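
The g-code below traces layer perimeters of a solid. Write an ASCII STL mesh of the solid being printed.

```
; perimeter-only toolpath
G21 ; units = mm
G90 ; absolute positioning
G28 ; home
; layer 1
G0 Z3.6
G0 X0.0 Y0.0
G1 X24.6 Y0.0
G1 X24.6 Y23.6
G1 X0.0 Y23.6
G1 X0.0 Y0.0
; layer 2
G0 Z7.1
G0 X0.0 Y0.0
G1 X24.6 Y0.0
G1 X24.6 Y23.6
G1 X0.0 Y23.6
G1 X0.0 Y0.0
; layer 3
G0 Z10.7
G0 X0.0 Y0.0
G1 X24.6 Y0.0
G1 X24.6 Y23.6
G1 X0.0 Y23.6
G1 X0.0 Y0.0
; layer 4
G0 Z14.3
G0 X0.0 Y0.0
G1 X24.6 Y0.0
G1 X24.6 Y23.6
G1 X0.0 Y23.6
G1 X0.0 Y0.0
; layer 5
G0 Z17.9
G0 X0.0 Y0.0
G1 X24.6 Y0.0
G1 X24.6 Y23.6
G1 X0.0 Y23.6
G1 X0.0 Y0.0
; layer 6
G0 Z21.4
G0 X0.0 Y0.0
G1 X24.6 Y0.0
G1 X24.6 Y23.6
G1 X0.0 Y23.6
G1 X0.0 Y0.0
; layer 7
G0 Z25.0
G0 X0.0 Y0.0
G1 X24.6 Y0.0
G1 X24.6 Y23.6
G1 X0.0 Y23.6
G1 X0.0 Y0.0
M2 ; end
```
solid part
  facet normal 0.0000 0.0000 -1.0000
    outer loop
      vertex 24.6 23.6 0.0
      vertex 24.6 0.0 0.0
      vertex 0.0 0.0 0.0
    endloop
  endfacet
  facet normal 0.0000 0.0000 -1.0000
    outer loop
      vertex 0.0 23.6 0.0
      vertex 24.6 23.6 0.0
      vertex 0.0 0.0 0.0
    endloop
  endfacet
  facet normal 0.0000 0.0000 1.0000
    outer loop
      vertex 0.0 0.0 25.0
      vertex 24.6 0.0 25.0
      vertex 24.6 23.6 25.0
    endloop
  endfacet
  facet normal 0.0000 0.0000 1.0000
    outer loop
      vertex 0.0 0.0 25.0
      vertex 24.6 23.6 25.0
      vertex 0.0 23.6 25.0
    endloop
  endfacet
  facet normal 0.0000 -1.0000 0.0000
    outer loop
      vertex 0.0 0.0 0.0
      vertex 24.6 0.0 0.0
      vertex 24.6 0.0 25.0
    endloop
  endfacet
  facet normal 0.0000 -1.0000 0.0000
    outer loop
      vertex 0.0 0.0 0.0
      vertex 24.6 0.0 25.0
      vertex 0.0 0.0 25.0
    endloop
  endfacet
  facet normal 0.0000 1.0000 0.0000
    outer loop
      vertex 24.6 23.6 25.0
      vertex 24.6 23.6 0.0
      vertex 0.0 23.6 0.0
    endloop
  endfacet
  facet normal 0.0000 1.0000 0.0000
    outer loop
      vertex 0.0 23.6 25.0
      vertex 24.6 23.6 25.0
      vertex 0.0 23.6 0.0
    endloop
  endfacet
  facet normal -1.0000 0.0000 0.0000
    outer loop
      vertex 0.0 23.6 25.0
      vertex 0.0 23.6 0.0
      vertex 0.0 0.0 0.0
    endloop
  endfacet
  facet normal -1.0000 0.0000 0.0000
    outer loop
      vertex 0.0 0.0 25.0
      vertex 0.0 23.6 25.0
      vertex 0.0 0.0 0.0
    endloop
  endfacet
  facet normal 1.0000 0.0000 0.0000
    outer loop
      vertex 24.6 0.0 0.0
      vertex 24.6 23.6 0.0
      vertex 24.6 23.6 25.0
    endloop
  endfacet
  facet normal 1.0000 0.0000 0.0000
    outer loop
      vertex 24.6 0.0 0.0
      vertex 24.6 23.6 25.0
      vertex 24.6 0.0 25.0
    endloop
  endfacet
endsolid part

The G0 Z moves step by Δz≈3.6 mm. Every layer's G1 loop is the same polygon, so the solid is a straight extrusion of it from z=0 to z≈25. Closing with flat bottom and top caps and triangulating gives 12 facets — a rectangular box, roughly 24.6 × 23.6 mm footprint and 25 mm tall.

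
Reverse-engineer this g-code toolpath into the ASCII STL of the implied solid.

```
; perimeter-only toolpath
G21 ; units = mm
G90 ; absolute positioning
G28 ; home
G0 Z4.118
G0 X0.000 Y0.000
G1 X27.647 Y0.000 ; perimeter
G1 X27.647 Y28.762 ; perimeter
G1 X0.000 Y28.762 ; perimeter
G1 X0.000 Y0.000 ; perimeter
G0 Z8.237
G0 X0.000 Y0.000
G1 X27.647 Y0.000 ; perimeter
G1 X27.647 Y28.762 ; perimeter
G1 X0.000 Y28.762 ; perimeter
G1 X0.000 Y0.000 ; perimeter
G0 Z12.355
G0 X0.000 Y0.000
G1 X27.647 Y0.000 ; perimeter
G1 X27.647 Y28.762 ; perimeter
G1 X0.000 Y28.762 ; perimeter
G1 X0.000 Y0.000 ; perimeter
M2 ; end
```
solid part
  facet normal 0.0000 0.0000 -1.0000
    outer loop
      vertex 27.647 28.762 0.000
      vertex 27.647 0.000 0.000
      vertex 0.000 0.000 0.000
    endloop
  endfacet
  facet normal 0.0000 0.0000 -1.0000
    outer loop
      vertex 0.000 28.762 0.000
      vertex 27.647 28.762 0.000
      vertex 0.000 0.000 0.000
    endloop
  endfacet
  facet normal 0.0000 0.0000 1.0000
    outer loop
      vertex 0.000 0.000 12.355
      vertex 27.647 0.000 12.355
      vertex 27.647 28.762 12.355
    endloop
  endfacet
  facet normal 0.0000 0.0000 1.0000
    outer loop
      vertex 0.000 0.000 12.355
      vertex 27.647 28.762 12.355
      vertex 0.000 28.762 12.355
    endloop
  endfacet
  facet normal 0.0000 -1.0000 0.0000
    outer loop
      vertex 0.000 0.000 0.000
      vertex 27.647 0.000 0.000
      vertex 27.647 0.000 12.355
    endloop
  endfacet
  facet normal 0.0000 -1.0000 0.0000
    outer loop
      vertex 0.000 0.000 0.000
      vertex 27.647 0.000 12.355
      vertex 0.000 0.000 12.355
    endloop
  endfacet
  facet normal 0.0000 1.0000 0.0000
    outer loop
      vertex 27.647 28.762 12.355
      vertex 27.647 28.762 0.000
      vertex 0.000 28.762 0.000
    endloop
  endfacet
  facet normal 0.0000 1.0000 0.0000
    outer loop
      vertex 0.000 28.762 12.355
      vertex 27.647 28.762 12.355
      vertex 0.000 28.762 0.000
    endloop
  endfacet
  facet normal -1.0000 0.0000 0.0000
    outer loop
      vertex 0.000 28.762 12.355
      vertex 0.000 28.762 0.000
      vertex 0.000 0.000 0.000
    endloop
  endfacet
  facet normal -1.0000 0.0000 0.0000
    outer loop
      vertex 0.000 0.000 12.355
      vertex 0.000 28.762 12.355
      vertex 0.000 0.000 0.000
    endloop
  endfacet
  facet normal 1.0000 0.0000 0.0000
    outer loop
      vertex 27.647 0.000 0.000
      vertex 27.647 28.762 0.000
      vertex 27.647 28.762 12.355
    endloop
  endfacet
  facet normal 1.0000 0.0000 0.0000
    outer loop
      vertex 27.647 0.000 0.000
      vertex 27.647 28.762 12.355
      vertex 27.647 0.000 12.355
    endloop
  endfacet
endsolid part

The G0 Z moves step by Δz≈4.118 mm. Every layer's G1 loop is the same polygon, so the solid is a straight extrusion of it from z=0 to z≈12.4. Closing with flat bottom and top caps and triangulating gives 12 facets — a rectangular box, roughly 27.6 × 28.8 mm footprint and 12.4 mm tall.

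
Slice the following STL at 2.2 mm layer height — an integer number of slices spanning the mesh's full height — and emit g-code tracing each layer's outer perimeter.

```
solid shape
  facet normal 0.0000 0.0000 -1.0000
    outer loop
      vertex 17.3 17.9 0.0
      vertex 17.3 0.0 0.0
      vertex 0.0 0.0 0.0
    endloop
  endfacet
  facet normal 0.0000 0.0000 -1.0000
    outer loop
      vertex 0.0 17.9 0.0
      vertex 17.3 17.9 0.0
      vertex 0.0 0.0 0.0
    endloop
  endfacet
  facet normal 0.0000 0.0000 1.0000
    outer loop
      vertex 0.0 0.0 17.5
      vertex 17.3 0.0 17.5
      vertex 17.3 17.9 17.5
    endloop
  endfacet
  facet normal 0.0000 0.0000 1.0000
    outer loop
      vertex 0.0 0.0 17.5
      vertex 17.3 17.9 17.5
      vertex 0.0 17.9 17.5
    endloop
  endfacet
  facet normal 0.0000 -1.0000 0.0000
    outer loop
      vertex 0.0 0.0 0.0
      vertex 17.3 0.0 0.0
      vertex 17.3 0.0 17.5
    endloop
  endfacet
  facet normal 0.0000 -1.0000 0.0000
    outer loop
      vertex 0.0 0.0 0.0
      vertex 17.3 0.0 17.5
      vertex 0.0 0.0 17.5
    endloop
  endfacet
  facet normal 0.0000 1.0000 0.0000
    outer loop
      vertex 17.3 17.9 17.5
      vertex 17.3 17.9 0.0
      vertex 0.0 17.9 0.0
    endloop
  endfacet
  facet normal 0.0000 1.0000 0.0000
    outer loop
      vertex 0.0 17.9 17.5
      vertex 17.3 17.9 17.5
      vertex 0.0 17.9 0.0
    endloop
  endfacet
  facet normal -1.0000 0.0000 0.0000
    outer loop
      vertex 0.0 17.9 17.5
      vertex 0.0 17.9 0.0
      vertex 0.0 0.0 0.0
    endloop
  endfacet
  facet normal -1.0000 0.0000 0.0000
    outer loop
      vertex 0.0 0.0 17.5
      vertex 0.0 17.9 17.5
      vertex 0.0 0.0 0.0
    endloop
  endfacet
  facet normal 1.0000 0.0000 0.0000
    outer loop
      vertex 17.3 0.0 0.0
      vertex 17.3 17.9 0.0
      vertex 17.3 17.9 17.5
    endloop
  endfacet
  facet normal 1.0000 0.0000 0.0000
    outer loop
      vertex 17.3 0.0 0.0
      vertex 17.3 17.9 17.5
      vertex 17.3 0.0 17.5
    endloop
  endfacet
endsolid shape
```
; perimeter-only toolpath
G21 ; units = mm
G90 ; absolute positioning
G28 ; home
; layer 1
G0 Z2.2
G0 X0.0 Y0.0
G1 X17.3 Y0.0
G1 X17.3 Y17.9
G1 X0.0 Y17.9
G1 X0.0 Y0.0
; layer 2
G0 Z4.4
G0 X0.0 Y0.0
G1 X17.3 Y0.0
G1 X17.3 Y17.9
G1 X0.0 Y17.9
G1 X0.0 Y0.0
; layer 3
G0 Z6.6
G0 X0.0 Y0.0
G1 X17.3 Y0.0
G1 X17.3 Y17.9
G1 X0.0 Y17.9
G1 X0.0 Y0.0
; layer 4
G0 Z8.8
G0 X0.0 Y0.0
G1 X17.3 Y0.0
G1 X17.3 Y17.9
G1 X0.0 Y17.9
G1 X0.0 Y0.0
; layer 5
G0 Z10.9
G0 X0.0 Y0.0
G1 X17.3 Y0.0
G1 X17.3 Y17.9
G1 X0.0 Y17.9
G1 X0.0 Y0.0
; layer 6
G0 Z13.1
G0 X0.0 Y0.0
G1 X17.3 Y0.0
G1 X17.3 Y17.9
G1 X0.0 Y17.9
G1 X0.0 Y0.0
; layer 7
G0 Z15.3
G0 X0.0 Y0.0
G1 X17.3 Y0.0
G1 X17.3 Y17.9
G1 X0.0 Y17.9
G1 X0.0 Y0.0
; layer 8
G0 Z17.5
G0 X0.0 Y0.0
G1 X17.3 Y0.0
G1 X17.3 Y17.9
G1 X0.0 Y17.9
G1 X0.0 Y0.0
M2 ; end

The solid is a rectangular box, roughly 17.3 × 17.9 mm footprint and 17.5 mm tall. Slicing at Δz = 2.2 mm — 8 equal slices spanning the solid's height, so layer i sits at z = i·h/8 — gives 8 non-empty perimeters. Each is a 4-segment closed polygon; G0 lifts to the layer z and rapids to the start vertex, then G1 traces the edges.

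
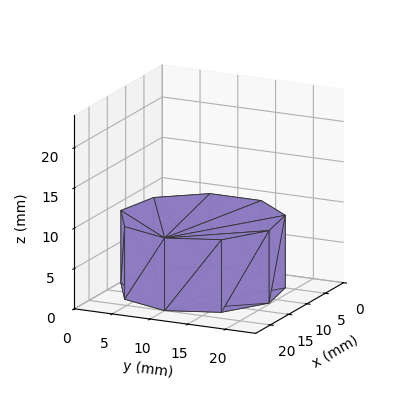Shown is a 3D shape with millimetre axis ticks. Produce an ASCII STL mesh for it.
Reading the render: the shape is a regular 9-sided prism (a cylinder approximated with 9 flat sides), circumscribed radius ≈ 10 mm, height ≈ 9 mm (dimensions read to the nearest mm from the axis ticks). For the STL, each face is triangulated and given an outward normal.

solid part
  facet normal 0.0000 0.0000 -1.0000
    outer loop
      vertex 11.7 19.8 0.0
      vertex 17.7 16.4 0.0
      vertex 20.0 10.0 0.0
    endloop
  endfacet
  facet normal 0.0000 0.0000 -1.0000
    outer loop
      vertex 5.0 18.7 0.0
      vertex 11.7 19.8 0.0
      vertex 20.0 10.0 0.0
    endloop
  endfacet
  facet normal 0.0000 0.0000 -1.0000
    outer loop
      vertex 0.6 13.4 0.0
      vertex 5.0 18.7 0.0
      vertex 20.0 10.0 0.0
    endloop
  endfacet
  facet normal 0.0000 0.0000 -1.0000
    outer loop
      vertex 0.6 6.6 0.0
      vertex 0.6 13.4 0.0
      vertex 20.0 10.0 0.0
    endloop
  endfacet
  facet normal 0.0000 0.0000 -1.0000
    outer loop
      vertex 5.0 1.3 0.0
      vertex 0.6 6.6 0.0
      vertex 20.0 10.0 0.0
    endloop
  endfacet
  facet normal 0.0000 0.0000 -1.0000
    outer loop
      vertex 11.7 0.2 0.0
      vertex 5.0 1.3 0.0
      vertex 20.0 10.0 0.0
    endloop
  endfacet
  facet normal 0.0000 0.0000 -1.0000
    outer loop
      vertex 17.7 3.6 0.0
      vertex 11.7 0.2 0.0
      vertex 20.0 10.0 0.0
    endloop
  endfacet
  facet normal 0.0000 0.0000 1.0000
    outer loop
      vertex 20.0 10.0 9.0
      vertex 17.7 16.4 9.0
      vertex 11.7 19.8 9.0
    endloop
  endfacet
  facet normal 0.0000 0.0000 1.0000
    outer loop
      vertex 20.0 10.0 9.0
      vertex 11.7 19.8 9.0
      vertex 5.0 18.7 9.0
    endloop
  endfacet
  facet normal 0.0000 0.0000 1.0000
    outer loop
      vertex 20.0 10.0 9.0
      vertex 5.0 18.7 9.0
      vertex 0.6 13.4 9.0
    endloop
  endfacet
  facet normal 0.0000 0.0000 1.0000
    outer loop
      vertex 20.0 10.0 9.0
      vertex 0.6 13.4 9.0
      vertex 0.6 6.6 9.0
    endloop
  endfacet
  facet normal 0.0000 0.0000 1.0000
    outer loop
      vertex 20.0 10.0 9.0
      vertex 0.6 6.6 9.0
      vertex 5.0 1.3 9.0
    endloop
  endfacet
  facet normal 0.0000 0.0000 1.0000
    outer loop
      vertex 20.0 10.0 9.0
      vertex 5.0 1.3 9.0
      vertex 11.7 0.2 9.0
    endloop
  endfacet
  facet normal 0.0000 0.0000 1.0000
    outer loop
      vertex 20.0 10.0 9.0
      vertex 11.7 0.2 9.0
      vertex 17.7 3.6 9.0
    endloop
  endfacet
  facet normal 0.9411 0.3382 0.0000
    outer loop
      vertex 20.0 10.0 0.0
      vertex 17.7 16.4 0.0
      vertex 17.7 16.4 9.0
    endloop
  endfacet
  facet normal 0.9411 0.3382 0.0000
    outer loop
      vertex 20.0 10.0 0.0
      vertex 17.7 16.4 9.0
      vertex 20.0 10.0 9.0
    endloop
  endfacet
  facet normal 0.4930 0.8700 0.0000
    outer loop
      vertex 17.7 16.4 0.0
      vertex 11.7 19.8 0.0
      vertex 11.7 19.8 9.0
    endloop
  endfacet
  facet normal 0.4930 0.8700 0.0000
    outer loop
      vertex 17.7 16.4 0.0
      vertex 11.7 19.8 9.0
      vertex 17.7 16.4 9.0
    endloop
  endfacet
  facet normal -0.1620 0.9868 0.0000
    outer loop
      vertex 11.7 19.8 0.0
      vertex 5.0 18.7 0.0
      vertex 5.0 18.7 9.0
    endloop
  endfacet
  facet normal -0.1620 0.9868 0.0000
    outer loop
      vertex 11.7 19.8 0.0
      vertex 5.0 18.7 9.0
      vertex 11.7 19.8 9.0
    endloop
  endfacet
  facet normal -0.7694 0.6388 0.0000
    outer loop
      vertex 5.0 18.7 0.0
      vertex 0.6 13.4 0.0
      vertex 0.6 13.4 9.0
    endloop
  endfacet
  facet normal -0.7694 0.6388 0.0000
    outer loop
      vertex 5.0 18.7 0.0
      vertex 0.6 13.4 9.0
      vertex 5.0 18.7 9.0
    endloop
  endfacet
  facet normal -1.0000 0.0000 0.0000
    outer loop
      vertex 0.6 13.4 0.0
      vertex 0.6 6.6 0.0
      vertex 0.6 6.6 9.0
    endloop
  endfacet
  facet normal -1.0000 0.0000 0.0000
    outer loop
      vertex 0.6 13.4 0.0
      vertex 0.6 6.6 9.0
      vertex 0.6 13.4 9.0
    endloop
  endfacet
  facet normal -0.7694 -0.6388 0.0000
    outer loop
      vertex 0.6 6.6 0.0
      vertex 5.0 1.3 0.0
      vertex 5.0 1.3 9.0
    endloop
  endfacet
  facet normal -0.7694 -0.6388 0.0000
    outer loop
      vertex 0.6 6.6 0.0
      vertex 5.0 1.3 9.0
      vertex 0.6 6.6 9.0
    endloop
  endfacet
  facet normal -0.1620 -0.9868 0.0000
    outer loop
      vertex 5.0 1.3 0.0
      vertex 11.7 0.2 0.0
      vertex 11.7 0.2 9.0
    endloop
  endfacet
  facet normal -0.1620 -0.9868 0.0000
    outer loop
      vertex 5.0 1.3 0.0
      vertex 11.7 0.2 9.0
      vertex 5.0 1.3 9.0
    endloop
  endfacet
  facet normal 0.4930 -0.8700 0.0000
    outer loop
      vertex 11.7 0.2 0.0
      vertex 17.7 3.6 0.0
      vertex 17.7 3.6 9.0
    endloop
  endfacet
  facet normal 0.4930 -0.8700 0.0000
    outer loop
      vertex 11.7 0.2 0.0
      vertex 17.7 3.6 9.0
      vertex 11.7 0.2 9.0
    endloop
  endfacet
  facet normal 0.9411 -0.3382 0.0000
    outer loop
      vertex 17.7 3.6 0.0
      vertex 20.0 10.0 0.0
      vertex 20.0 10.0 9.0
    endloop
  endfacet
  facet normal 0.9411 -0.3382 0.0000
    outer loop
      vertex 17.7 3.6 0.0
      vertex 20.0 10.0 9.0
      vertex 17.7 3.6 9.0
    endloop
  endfacet
endsolid part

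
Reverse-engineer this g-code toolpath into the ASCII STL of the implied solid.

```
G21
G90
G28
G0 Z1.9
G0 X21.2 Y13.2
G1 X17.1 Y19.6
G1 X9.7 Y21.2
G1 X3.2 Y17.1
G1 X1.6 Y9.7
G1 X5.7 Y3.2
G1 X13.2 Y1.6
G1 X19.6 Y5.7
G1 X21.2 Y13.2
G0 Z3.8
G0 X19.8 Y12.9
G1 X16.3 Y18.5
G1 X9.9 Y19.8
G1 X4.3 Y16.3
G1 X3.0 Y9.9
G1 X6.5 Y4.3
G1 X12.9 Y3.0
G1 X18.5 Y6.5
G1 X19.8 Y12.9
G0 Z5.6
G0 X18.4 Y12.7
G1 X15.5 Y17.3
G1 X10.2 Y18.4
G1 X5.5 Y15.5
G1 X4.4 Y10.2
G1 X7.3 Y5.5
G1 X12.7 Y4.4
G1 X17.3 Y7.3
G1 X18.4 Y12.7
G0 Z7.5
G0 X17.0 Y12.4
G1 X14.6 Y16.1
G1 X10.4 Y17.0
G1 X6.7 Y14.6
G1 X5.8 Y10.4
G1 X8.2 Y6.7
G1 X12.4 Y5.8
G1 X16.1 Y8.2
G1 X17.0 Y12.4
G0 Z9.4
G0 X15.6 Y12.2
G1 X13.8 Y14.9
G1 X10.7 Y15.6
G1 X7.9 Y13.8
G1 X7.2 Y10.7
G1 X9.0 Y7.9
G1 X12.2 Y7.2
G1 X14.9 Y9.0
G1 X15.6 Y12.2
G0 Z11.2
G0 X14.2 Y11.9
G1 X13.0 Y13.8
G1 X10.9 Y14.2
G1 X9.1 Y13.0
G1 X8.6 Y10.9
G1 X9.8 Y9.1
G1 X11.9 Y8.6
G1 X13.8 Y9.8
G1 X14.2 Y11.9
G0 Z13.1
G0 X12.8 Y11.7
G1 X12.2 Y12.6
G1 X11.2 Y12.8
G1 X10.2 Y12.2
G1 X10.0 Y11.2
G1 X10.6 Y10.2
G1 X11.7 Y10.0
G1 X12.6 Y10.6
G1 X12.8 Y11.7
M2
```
solid part
  facet normal 0.0000 0.0000 -1.0000
    outer loop
      vertex 9.4 22.6 0.0
      vertex 17.9 20.8 0.0
      vertex 22.6 13.4 0.0
    endloop
  endfacet
  facet normal 0.0000 0.0000 -1.0000
    outer loop
      vertex 2.0 17.9 0.0
      vertex 9.4 22.6 0.0
      vertex 22.6 13.4 0.0
    endloop
  endfacet
  facet normal 0.0000 0.0000 -1.0000
    outer loop
      vertex 0.2 9.4 0.0
      vertex 2.0 17.9 0.0
      vertex 22.6 13.4 0.0
    endloop
  endfacet
  facet normal 0.0000 0.0000 -1.0000
    outer loop
      vertex 4.9 2.0 0.0
      vertex 0.2 9.4 0.0
      vertex 22.6 13.4 0.0
    endloop
  endfacet
  facet normal 0.0000 0.0000 -1.0000
    outer loop
      vertex 13.4 0.2 0.0
      vertex 4.9 2.0 0.0
      vertex 22.6 13.4 0.0
    endloop
  endfacet
  facet normal 0.0000 0.0000 -1.0000
    outer loop
      vertex 20.8 4.9 0.0
      vertex 13.4 0.2 0.0
      vertex 22.6 13.4 0.0
    endloop
  endfacet
  facet normal 0.6910 0.4389 0.5744
    outer loop
      vertex 22.6 13.4 0.0
      vertex 17.9 20.8 0.0
      vertex 11.4 11.4 15.0
    endloop
  endfacet
  facet normal 0.1695 0.8004 0.5750
    outer loop
      vertex 17.9 20.8 0.0
      vertex 9.4 22.6 0.0
      vertex 11.4 11.4 15.0
    endloop
  endfacet
  facet normal -0.4389 0.6910 0.5744
    outer loop
      vertex 9.4 22.6 0.0
      vertex 2.0 17.9 0.0
      vertex 11.4 11.4 15.0
    endloop
  endfacet
  facet normal -0.8004 0.1695 0.5750
    outer loop
      vertex 2.0 17.9 0.0
      vertex 0.2 9.4 0.0
      vertex 11.4 11.4 15.0
    endloop
  endfacet
  facet normal -0.6910 -0.4389 0.5744
    outer loop
      vertex 0.2 9.4 0.0
      vertex 4.9 2.0 0.0
      vertex 11.4 11.4 15.0
    endloop
  endfacet
  facet normal -0.1695 -0.8004 0.5750
    outer loop
      vertex 4.9 2.0 0.0
      vertex 13.4 0.2 0.0
      vertex 11.4 11.4 15.0
    endloop
  endfacet
  facet normal 0.4389 -0.6910 0.5744
    outer loop
      vertex 13.4 0.2 0.0
      vertex 20.8 4.9 0.0
      vertex 11.4 11.4 15.0
    endloop
  endfacet
  facet normal 0.8004 -0.1695 0.5750
    outer loop
      vertex 20.8 4.9 0.0
      vertex 22.6 13.4 0.0
      vertex 11.4 11.4 15.0
    endloop
  endfacet
endsolid part

The G0 Z moves step by Δz≈1.9 mm. The G1 loops shrink linearly with z, so the solid tapers from its base footprint up to z≈15. Closing with a flat bottom cap and the tapered top and triangulating gives 14 facets — a regular 8-sided pyramid, base circumscribed radius ≈ 11.4 mm, apex at z ≈ 15 mm.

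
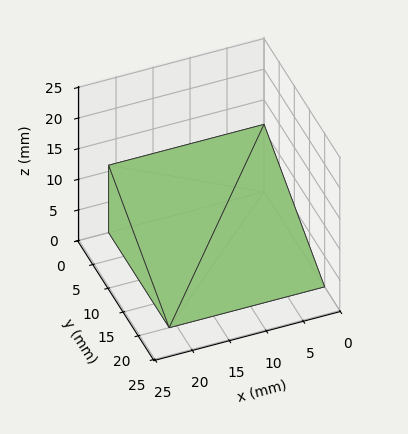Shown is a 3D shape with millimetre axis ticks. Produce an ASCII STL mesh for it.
Reading the render: the shape is a wedge (ramp): 21 × 20 mm base, rising to 11 mm along the y=0 edge and sloping linearly to z=0 at y=20 (dimensions read to the nearest mm from the axis ticks). For the STL, each face is triangulated and given an outward normal.

solid part
  facet normal 0.0000 0.0000 -1.0000
    outer loop
      vertex 21.00 20.00 0.00
      vertex 21.00 0.00 0.00
      vertex 0.00 0.00 0.00
    endloop
  endfacet
  facet normal 0.0000 0.0000 -1.0000
    outer loop
      vertex 0.00 20.00 0.00
      vertex 21.00 20.00 0.00
      vertex 0.00 0.00 0.00
    endloop
  endfacet
  facet normal 0.0000 -1.0000 0.0000
    outer loop
      vertex 0.00 0.00 0.00
      vertex 21.00 0.00 0.00
      vertex 21.00 0.00 11.00
    endloop
  endfacet
  facet normal 0.0000 -1.0000 0.0000
    outer loop
      vertex 0.00 0.00 0.00
      vertex 21.00 0.00 11.00
      vertex 0.00 0.00 11.00
    endloop
  endfacet
  facet normal 0.0000 0.4819 0.8762
    outer loop
      vertex 0.00 0.00 11.00
      vertex 21.00 0.00 11.00
      vertex 21.00 20.00 0.00
    endloop
  endfacet
  facet normal 0.0000 0.4819 0.8762
    outer loop
      vertex 0.00 0.00 11.00
      vertex 21.00 20.00 0.00
      vertex 0.00 20.00 0.00
    endloop
  endfacet
  facet normal -1.0000 0.0000 0.0000
    outer loop
      vertex 0.00 0.00 11.00
      vertex 0.00 20.00 0.00
      vertex 0.00 0.00 0.00
    endloop
  endfacet
  facet normal 1.0000 0.0000 0.0000
    outer loop
      vertex 21.00 0.00 0.00
      vertex 21.00 20.00 0.00
      vertex 21.00 0.00 11.00
    endloop
  endfacet
endsolid part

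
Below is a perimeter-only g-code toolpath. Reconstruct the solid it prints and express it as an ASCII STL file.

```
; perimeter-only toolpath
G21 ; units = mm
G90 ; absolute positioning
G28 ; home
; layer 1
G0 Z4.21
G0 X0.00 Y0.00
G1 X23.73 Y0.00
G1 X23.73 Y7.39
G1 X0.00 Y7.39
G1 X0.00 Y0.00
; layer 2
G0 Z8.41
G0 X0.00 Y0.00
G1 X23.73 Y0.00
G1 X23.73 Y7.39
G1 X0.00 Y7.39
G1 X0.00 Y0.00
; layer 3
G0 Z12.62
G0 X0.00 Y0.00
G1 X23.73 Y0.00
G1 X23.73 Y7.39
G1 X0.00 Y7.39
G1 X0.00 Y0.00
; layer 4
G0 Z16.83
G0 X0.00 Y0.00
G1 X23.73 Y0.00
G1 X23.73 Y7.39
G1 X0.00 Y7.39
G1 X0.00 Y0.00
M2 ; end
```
solid part
  facet normal 0.0000 0.0000 -1.0000
    outer loop
      vertex 23.73 7.39 0.00
      vertex 23.73 0.00 0.00
      vertex 0.00 0.00 0.00
    endloop
  endfacet
  facet normal 0.0000 0.0000 -1.0000
    outer loop
      vertex 0.00 7.39 0.00
      vertex 23.73 7.39 0.00
      vertex 0.00 0.00 0.00
    endloop
  endfacet
  facet normal 0.0000 0.0000 1.0000
    outer loop
      vertex 0.00 0.00 16.83
      vertex 23.73 0.00 16.83
      vertex 23.73 7.39 16.83
    endloop
  endfacet
  facet normal 0.0000 0.0000 1.0000
    outer loop
      vertex 0.00 0.00 16.83
      vertex 23.73 7.39 16.83
      vertex 0.00 7.39 16.83
    endloop
  endfacet
  facet normal 0.0000 -1.0000 0.0000
    outer loop
      vertex 0.00 0.00 0.00
      vertex 23.73 0.00 0.00
      vertex 23.73 0.00 16.83
    endloop
  endfacet
  facet normal 0.0000 -1.0000 0.0000
    outer loop
      vertex 0.00 0.00 0.00
      vertex 23.73 0.00 16.83
      vertex 0.00 0.00 16.83
    endloop
  endfacet
  facet normal 0.0000 1.0000 0.0000
    outer loop
      vertex 23.73 7.39 16.83
      vertex 23.73 7.39 0.00
      vertex 0.00 7.39 0.00
    endloop
  endfacet
  facet normal 0.0000 1.0000 0.0000
    outer loop
      vertex 0.00 7.39 16.83
      vertex 23.73 7.39 16.83
      vertex 0.00 7.39 0.00
    endloop
  endfacet
  facet normal -1.0000 0.0000 0.0000
    outer loop
      vertex 0.00 7.39 16.83
      vertex 0.00 7.39 0.00
      vertex 0.00 0.00 0.00
    endloop
  endfacet
  facet normal -1.0000 0.0000 0.0000
    outer loop
      vertex 0.00 0.00 16.83
      vertex 0.00 7.39 16.83
      vertex 0.00 0.00 0.00
    endloop
  endfacet
  facet normal 1.0000 0.0000 0.0000
    outer loop
      vertex 23.73 0.00 0.00
      vertex 23.73 7.39 0.00
      vertex 23.73 7.39 16.83
    endloop
  endfacet
  facet normal 1.0000 0.0000 0.0000
    outer loop
      vertex 23.73 0.00 0.00
      vertex 23.73 7.39 16.83
      vertex 23.73 0.00 16.83
    endloop
  endfacet
endsolid part

The G0 Z moves step by Δz≈4.21 mm. Every layer's G1 loop is the same polygon, so the solid is a straight extrusion of it from z=0 to z≈16.8. Closing with flat bottom and top caps and triangulating gives 12 facets — a rectangular box, roughly 23.7 × 7.39 mm footprint and 16.8 mm tall.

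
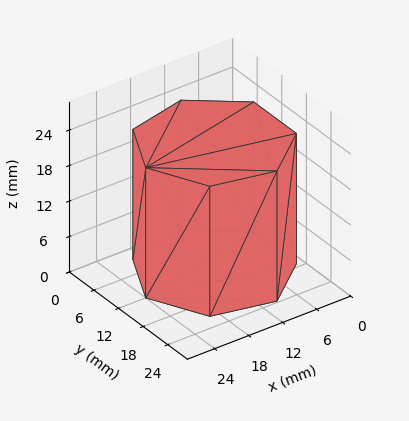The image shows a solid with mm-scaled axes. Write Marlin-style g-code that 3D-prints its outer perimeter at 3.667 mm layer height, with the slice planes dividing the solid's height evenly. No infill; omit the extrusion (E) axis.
Reading the render: the shape is a regular 7-sided prism (a cylinder approximated with 7 flat sides), circumscribed radius ≈ 12 mm, height ≈ 22 mm (dimensions read to the nearest mm from the axis ticks). For the g-code, the solid's height is divided into equal slices at the stated Δz and each level perimeter traced with G1 moves after a G0 lift.

; perimeter-only toolpath
G21 ; units = mm
G90 ; absolute positioning
G28 ; home
; layer 1
G0 Z3.667
G0 X24.000 Y12.000
G1 X19.482 Y21.382
G1 X9.330 Y23.699
G1 X1.188 Y17.207
G1 X1.188 Y6.793
G1 X9.330 Y0.301
G1 X19.482 Y2.618
G1 X24.000 Y12.000
; layer 2
G0 Z7.333
G0 X24.000 Y12.000
G1 X19.482 Y21.382
G1 X9.330 Y23.699
G1 X1.188 Y17.207
G1 X1.188 Y6.793
G1 X9.330 Y0.301
G1 X19.482 Y2.618
G1 X24.000 Y12.000
; layer 3
G0 Z11.000
G0 X24.000 Y12.000
G1 X19.482 Y21.382
G1 X9.330 Y23.699
G1 X1.188 Y17.207
G1 X1.188 Y6.793
G1 X9.330 Y0.301
G1 X19.482 Y2.618
G1 X24.000 Y12.000
; layer 4
G0 Z14.667
G0 X24.000 Y12.000
G1 X19.482 Y21.382
G1 X9.330 Y23.699
G1 X1.188 Y17.207
G1 X1.188 Y6.793
G1 X9.330 Y0.301
G1 X19.482 Y2.618
G1 X24.000 Y12.000
; layer 5
G0 Z18.333
G0 X24.000 Y12.000
G1 X19.482 Y21.382
G1 X9.330 Y23.699
G1 X1.188 Y17.207
G1 X1.188 Y6.793
G1 X9.330 Y0.301
G1 X19.482 Y2.618
G1 X24.000 Y12.000
; layer 6
G0 Z22.000
G0 X24.000 Y12.000
G1 X19.482 Y21.382
G1 X9.330 Y23.699
G1 X1.188 Y17.207
G1 X1.188 Y6.793
G1 X9.330 Y0.301
G1 X19.482 Y2.618
G1 X24.000 Y12.000
M2 ; end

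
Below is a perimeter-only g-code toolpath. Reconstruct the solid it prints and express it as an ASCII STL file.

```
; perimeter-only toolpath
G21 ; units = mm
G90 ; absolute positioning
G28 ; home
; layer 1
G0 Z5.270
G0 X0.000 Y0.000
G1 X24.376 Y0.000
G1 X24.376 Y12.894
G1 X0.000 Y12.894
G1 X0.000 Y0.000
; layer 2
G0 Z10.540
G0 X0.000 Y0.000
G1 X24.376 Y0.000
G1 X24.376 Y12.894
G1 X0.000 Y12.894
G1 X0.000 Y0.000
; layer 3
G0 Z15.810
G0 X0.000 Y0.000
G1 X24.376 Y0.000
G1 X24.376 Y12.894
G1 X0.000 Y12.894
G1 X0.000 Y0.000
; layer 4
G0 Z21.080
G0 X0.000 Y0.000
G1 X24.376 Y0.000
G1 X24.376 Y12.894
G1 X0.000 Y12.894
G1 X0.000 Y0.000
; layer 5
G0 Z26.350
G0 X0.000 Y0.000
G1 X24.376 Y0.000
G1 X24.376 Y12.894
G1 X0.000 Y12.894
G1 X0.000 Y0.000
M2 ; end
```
solid part
  facet normal 0.0000 0.0000 -1.0000
    outer loop
      vertex 24.376 12.894 0.000
      vertex 24.376 0.000 0.000
      vertex 0.000 0.000 0.000
    endloop
  endfacet
  facet normal 0.0000 0.0000 -1.0000
    outer loop
      vertex 0.000 12.894 0.000
      vertex 24.376 12.894 0.000
      vertex 0.000 0.000 0.000
    endloop
  endfacet
  facet normal 0.0000 0.0000 1.0000
    outer loop
      vertex 0.000 0.000 26.350
      vertex 24.376 0.000 26.350
      vertex 24.376 12.894 26.350
    endloop
  endfacet
  facet normal 0.0000 0.0000 1.0000
    outer loop
      vertex 0.000 0.000 26.350
      vertex 24.376 12.894 26.350
      vertex 0.000 12.894 26.350
    endloop
  endfacet
  facet normal 0.0000 -1.0000 0.0000
    outer loop
      vertex 0.000 0.000 0.000
      vertex 24.376 0.000 0.000
      vertex 24.376 0.000 26.350
    endloop
  endfacet
  facet normal 0.0000 -1.0000 0.0000
    outer loop
      vertex 0.000 0.000 0.000
      vertex 24.376 0.000 26.350
      vertex 0.000 0.000 26.350
    endloop
  endfacet
  facet normal 0.0000 1.0000 0.0000
    outer loop
      vertex 24.376 12.894 26.350
      vertex 24.376 12.894 0.000
      vertex 0.000 12.894 0.000
    endloop
  endfacet
  facet normal 0.0000 1.0000 0.0000
    outer loop
      vertex 0.000 12.894 26.350
      vertex 24.376 12.894 26.350
      vertex 0.000 12.894 0.000
    endloop
  endfacet
  facet normal -1.0000 0.0000 0.0000
    outer loop
      vertex 0.000 12.894 26.350
      vertex 0.000 12.894 0.000
      vertex 0.000 0.000 0.000
    endloop
  endfacet
  facet normal -1.0000 0.0000 0.0000
    outer loop
      vertex 0.000 0.000 26.350
      vertex 0.000 12.894 26.350
      vertex 0.000 0.000 0.000
    endloop
  endfacet
  facet normal 1.0000 0.0000 0.0000
    outer loop
      vertex 24.376 0.000 0.000
      vertex 24.376 12.894 0.000
      vertex 24.376 12.894 26.350
    endloop
  endfacet
  facet normal 1.0000 0.0000 0.0000
    outer loop
      vertex 24.376 0.000 0.000
      vertex 24.376 12.894 26.350
      vertex 24.376 0.000 26.350
    endloop
  endfacet
endsolid part

The G0 Z moves step by Δz≈5.270 mm. Every layer's G1 loop is the same polygon, so the solid is a straight extrusion of it from z=0 to z≈26.4. Closing with flat bottom and top caps and triangulating gives 12 facets — a rectangular box, roughly 24.4 × 12.9 mm footprint and 26.4 mm tall.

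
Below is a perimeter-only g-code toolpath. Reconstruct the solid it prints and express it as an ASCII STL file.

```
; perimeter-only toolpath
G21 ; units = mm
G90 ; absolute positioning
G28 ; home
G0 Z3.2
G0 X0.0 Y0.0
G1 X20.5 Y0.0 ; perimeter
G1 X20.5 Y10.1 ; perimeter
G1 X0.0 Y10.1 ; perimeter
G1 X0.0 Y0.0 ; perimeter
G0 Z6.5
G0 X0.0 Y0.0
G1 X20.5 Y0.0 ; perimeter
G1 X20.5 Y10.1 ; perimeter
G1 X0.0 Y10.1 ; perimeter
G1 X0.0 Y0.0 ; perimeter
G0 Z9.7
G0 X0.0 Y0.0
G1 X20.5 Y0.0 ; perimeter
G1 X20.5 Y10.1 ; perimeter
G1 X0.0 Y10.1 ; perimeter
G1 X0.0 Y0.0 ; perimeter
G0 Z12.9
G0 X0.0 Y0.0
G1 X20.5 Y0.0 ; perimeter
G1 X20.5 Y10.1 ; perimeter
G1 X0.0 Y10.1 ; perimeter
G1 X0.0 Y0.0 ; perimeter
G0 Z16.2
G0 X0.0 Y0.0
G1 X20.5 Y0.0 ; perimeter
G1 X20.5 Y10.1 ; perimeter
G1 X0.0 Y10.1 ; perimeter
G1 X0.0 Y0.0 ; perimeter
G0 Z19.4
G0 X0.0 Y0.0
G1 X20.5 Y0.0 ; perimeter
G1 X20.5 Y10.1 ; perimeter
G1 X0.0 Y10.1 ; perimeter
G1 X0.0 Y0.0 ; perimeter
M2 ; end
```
solid part
  facet normal 0.0000 0.0000 -1.0000
    outer loop
      vertex 20.5 10.1 0.0
      vertex 20.5 0.0 0.0
      vertex 0.0 0.0 0.0
    endloop
  endfacet
  facet normal 0.0000 0.0000 -1.0000
    outer loop
      vertex 0.0 10.1 0.0
      vertex 20.5 10.1 0.0
      vertex 0.0 0.0 0.0
    endloop
  endfacet
  facet normal 0.0000 0.0000 1.0000
    outer loop
      vertex 0.0 0.0 19.4
      vertex 20.5 0.0 19.4
      vertex 20.5 10.1 19.4
    endloop
  endfacet
  facet normal 0.0000 0.0000 1.0000
    outer loop
      vertex 0.0 0.0 19.4
      vertex 20.5 10.1 19.4
      vertex 0.0 10.1 19.4
    endloop
  endfacet
  facet normal 0.0000 -1.0000 0.0000
    outer loop
      vertex 0.0 0.0 0.0
      vertex 20.5 0.0 0.0
      vertex 20.5 0.0 19.4
    endloop
  endfacet
  facet normal 0.0000 -1.0000 0.0000
    outer loop
      vertex 0.0 0.0 0.0
      vertex 20.5 0.0 19.4
      vertex 0.0 0.0 19.4
    endloop
  endfacet
  facet normal 0.0000 1.0000 0.0000
    outer loop
      vertex 20.5 10.1 19.4
      vertex 20.5 10.1 0.0
      vertex 0.0 10.1 0.0
    endloop
  endfacet
  facet normal 0.0000 1.0000 0.0000
    outer loop
      vertex 0.0 10.1 19.4
      vertex 20.5 10.1 19.4
      vertex 0.0 10.1 0.0
    endloop
  endfacet
  facet normal -1.0000 0.0000 0.0000
    outer loop
      vertex 0.0 10.1 19.4
      vertex 0.0 10.1 0.0
      vertex 0.0 0.0 0.0
    endloop
  endfacet
  facet normal -1.0000 0.0000 0.0000
    outer loop
      vertex 0.0 0.0 19.4
      vertex 0.0 10.1 19.4
      vertex 0.0 0.0 0.0
    endloop
  endfacet
  facet normal 1.0000 0.0000 0.0000
    outer loop
      vertex 20.5 0.0 0.0
      vertex 20.5 10.1 0.0
      vertex 20.5 10.1 19.4
    endloop
  endfacet
  facet normal 1.0000 0.0000 0.0000
    outer loop
      vertex 20.5 0.0 0.0
      vertex 20.5 10.1 19.4
      vertex 20.5 0.0 19.4
    endloop
  endfacet
endsolid part

The G0 Z moves step by Δz≈3.2 mm. Every layer's G1 loop is the same polygon, so the solid is a straight extrusion of it from z=0 to z≈19.4. Closing with flat bottom and top caps and triangulating gives 12 facets — a rectangular box, roughly 20.5 × 10.1 mm footprint and 19.4 mm tall.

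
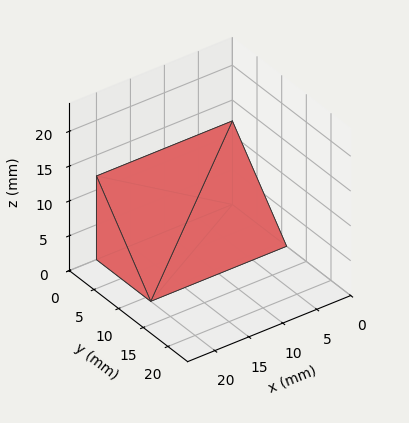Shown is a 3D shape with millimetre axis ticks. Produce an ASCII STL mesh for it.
Reading the render: the shape is a wedge (ramp): 20 × 11 mm base, rising to 12 mm along the y=0 edge and sloping linearly to z=0 at y=11 (dimensions read to the nearest mm from the axis ticks). For the STL, each face is triangulated and given an outward normal.

solid part
  facet normal 0.0000 0.0000 -1.0000
    outer loop
      vertex 20.0 11.0 0.0
      vertex 20.0 0.0 0.0
      vertex 0.0 0.0 0.0
    endloop
  endfacet
  facet normal 0.0000 0.0000 -1.0000
    outer loop
      vertex 0.0 11.0 0.0
      vertex 20.0 11.0 0.0
      vertex 0.0 0.0 0.0
    endloop
  endfacet
  facet normal 0.0000 -1.0000 0.0000
    outer loop
      vertex 0.0 0.0 0.0
      vertex 20.0 0.0 0.0
      vertex 20.0 0.0 12.0
    endloop
  endfacet
  facet normal 0.0000 -1.0000 0.0000
    outer loop
      vertex 0.0 0.0 0.0
      vertex 20.0 0.0 12.0
      vertex 0.0 0.0 12.0
    endloop
  endfacet
  facet normal 0.0000 0.7372 0.6757
    outer loop
      vertex 0.0 0.0 12.0
      vertex 20.0 0.0 12.0
      vertex 20.0 11.0 0.0
    endloop
  endfacet
  facet normal 0.0000 0.7372 0.6757
    outer loop
      vertex 0.0 0.0 12.0
      vertex 20.0 11.0 0.0
      vertex 0.0 11.0 0.0
    endloop
  endfacet
  facet normal -1.0000 0.0000 0.0000
    outer loop
      vertex 0.0 0.0 12.0
      vertex 0.0 11.0 0.0
      vertex 0.0 0.0 0.0
    endloop
  endfacet
  facet normal 1.0000 0.0000 0.0000
    outer loop
      vertex 20.0 0.0 0.0
      vertex 20.0 11.0 0.0
      vertex 20.0 0.0 12.0
    endloop
  endfacet
endsolid part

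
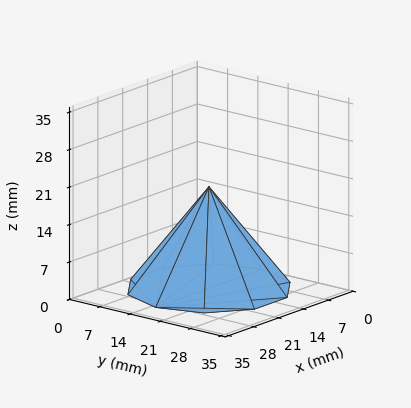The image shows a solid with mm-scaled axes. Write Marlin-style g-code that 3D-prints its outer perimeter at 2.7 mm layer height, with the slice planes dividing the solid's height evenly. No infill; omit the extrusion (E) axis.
Reading the render: the shape is a regular 10-sided pyramid, base circumscribed radius ≈ 15 mm, apex at z ≈ 19 mm (dimensions read to the nearest mm from the axis ticks). For the g-code, the solid's height is divided into equal slices at the stated Δz and each level perimeter traced with G1 moves after a G0 lift.

; perimeter-only toolpath
G21 ; units = mm
G90 ; absolute positioning
G28 ; home
; layer 1
G0 Z2.7
G0 X27.9 Y15.0
G1 X25.4 Y22.5
G1 X18.9 Y27.3
G1 X11.1 Y27.3
G1 X4.6 Y22.5
G1 X2.1 Y15.0
G1 X4.6 Y7.5
G1 X11.1 Y2.7
G1 X18.9 Y2.7
G1 X25.4 Y7.5
G1 X27.9 Y15.0
; layer 2
G0 Z5.4
G0 X25.7 Y15.0
G1 X23.6 Y21.3
G1 X18.3 Y25.2
G1 X11.7 Y25.2
G1 X6.4 Y21.3
G1 X4.3 Y15.0
G1 X6.4 Y8.7
G1 X11.7 Y4.8
G1 X18.3 Y4.8
G1 X23.6 Y8.7
G1 X25.7 Y15.0
; layer 3
G0 Z8.1
G0 X23.6 Y15.0
G1 X21.9 Y20.0
G1 X17.6 Y23.2
G1 X12.4 Y23.2
G1 X8.1 Y20.0
G1 X6.4 Y15.0
G1 X8.1 Y10.0
G1 X12.4 Y6.8
G1 X17.6 Y6.8
G1 X21.9 Y10.0
G1 X23.6 Y15.0
; layer 4
G0 Z10.9
G0 X21.4 Y15.0
G1 X20.2 Y18.8
G1 X17.0 Y21.1
G1 X13.0 Y21.1
G1 X9.8 Y18.8
G1 X8.6 Y15.0
G1 X9.8 Y11.2
G1 X13.0 Y8.9
G1 X17.0 Y8.9
G1 X20.2 Y11.2
G1 X21.4 Y15.0
; layer 5
G0 Z13.6
G0 X19.3 Y15.0
G1 X18.5 Y17.5
G1 X16.3 Y19.1
G1 X13.7 Y19.1
G1 X11.5 Y17.5
G1 X10.7 Y15.0
G1 X11.5 Y12.5
G1 X13.7 Y10.9
G1 X16.3 Y10.9
G1 X18.5 Y12.5
G1 X19.3 Y15.0
; layer 6
G0 Z16.3
G0 X17.1 Y15.0
G1 X16.7 Y16.3
G1 X15.7 Y17.0
G1 X14.3 Y17.0
G1 X13.3 Y16.3
G1 X12.9 Y15.0
G1 X13.3 Y13.7
G1 X14.3 Y13.0
G1 X15.7 Y13.0
G1 X16.7 Y13.7
G1 X17.1 Y15.0
M2 ; end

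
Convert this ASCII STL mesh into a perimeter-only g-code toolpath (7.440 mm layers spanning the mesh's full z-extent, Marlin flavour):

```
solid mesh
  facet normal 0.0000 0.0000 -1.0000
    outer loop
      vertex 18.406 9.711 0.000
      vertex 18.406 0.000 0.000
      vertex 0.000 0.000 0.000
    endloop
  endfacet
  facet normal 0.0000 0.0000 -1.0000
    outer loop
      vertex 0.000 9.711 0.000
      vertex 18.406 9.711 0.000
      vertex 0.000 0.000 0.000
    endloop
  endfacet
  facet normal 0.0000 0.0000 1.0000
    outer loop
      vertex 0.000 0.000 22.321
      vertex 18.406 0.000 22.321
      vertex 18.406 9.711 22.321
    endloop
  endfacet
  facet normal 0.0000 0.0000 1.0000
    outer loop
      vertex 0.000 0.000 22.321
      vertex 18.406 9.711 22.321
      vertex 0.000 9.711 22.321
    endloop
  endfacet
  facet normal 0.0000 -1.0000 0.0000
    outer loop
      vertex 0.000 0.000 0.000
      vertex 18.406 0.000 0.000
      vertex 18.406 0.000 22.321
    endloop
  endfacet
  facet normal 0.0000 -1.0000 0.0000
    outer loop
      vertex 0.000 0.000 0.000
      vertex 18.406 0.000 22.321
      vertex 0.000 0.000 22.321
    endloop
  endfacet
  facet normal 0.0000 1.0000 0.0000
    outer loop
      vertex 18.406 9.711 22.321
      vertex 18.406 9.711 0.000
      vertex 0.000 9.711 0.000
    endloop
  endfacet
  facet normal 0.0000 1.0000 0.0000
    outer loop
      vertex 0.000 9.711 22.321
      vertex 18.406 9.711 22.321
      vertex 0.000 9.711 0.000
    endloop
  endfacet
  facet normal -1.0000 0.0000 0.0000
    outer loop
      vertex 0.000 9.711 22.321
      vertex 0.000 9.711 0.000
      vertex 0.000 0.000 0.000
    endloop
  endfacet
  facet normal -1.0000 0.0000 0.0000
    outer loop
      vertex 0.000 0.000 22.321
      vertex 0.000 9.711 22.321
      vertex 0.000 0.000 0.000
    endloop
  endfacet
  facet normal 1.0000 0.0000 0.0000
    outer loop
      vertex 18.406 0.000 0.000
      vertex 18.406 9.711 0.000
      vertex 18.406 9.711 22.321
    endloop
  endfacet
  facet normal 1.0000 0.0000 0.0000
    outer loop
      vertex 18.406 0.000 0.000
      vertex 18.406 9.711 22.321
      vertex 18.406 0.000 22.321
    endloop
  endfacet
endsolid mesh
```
; perimeter-only toolpath
G21 ; units = mm
G90 ; absolute positioning
G28 ; home
; layer 1
G0 Z7.440
G0 X0.000 Y0.000
G1 X18.406 Y0.000
G1 X18.406 Y9.711
G1 X0.000 Y9.711
G1 X0.000 Y0.000
; layer 2
G0 Z14.881
G0 X0.000 Y0.000
G1 X18.406 Y0.000
G1 X18.406 Y9.711
G1 X0.000 Y9.711
G1 X0.000 Y0.000
; layer 3
G0 Z22.321
G0 X0.000 Y0.000
G1 X18.406 Y0.000
G1 X18.406 Y9.711
G1 X0.000 Y9.711
G1 X0.000 Y0.000
M2 ; end

The solid is a rectangular box, roughly 18.4 × 9.71 mm footprint and 22.3 mm tall. Slicing at Δz = 7.440 mm — 3 equal slices spanning the solid's height, so layer i sits at z = i·h/3 — gives 3 non-empty perimeters. Each is a 4-segment closed polygon; G0 lifts to the layer z and rapids to the start vertex, then G1 traces the edges.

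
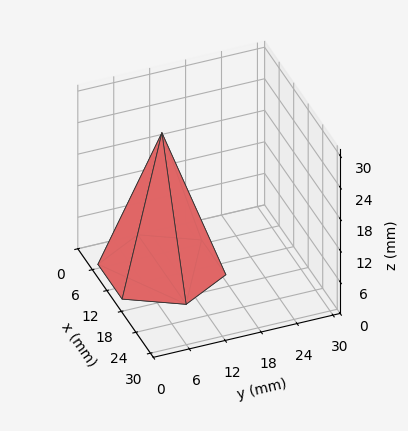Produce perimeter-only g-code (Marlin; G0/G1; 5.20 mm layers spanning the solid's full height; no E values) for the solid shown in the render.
Reading the render: the shape is a regular 6-sided pyramid, base circumscribed radius ≈ 10 mm, apex at z ≈ 26 mm (dimensions read to the nearest mm from the axis ticks). For the g-code, the solid's height is divided into equal slices at the stated Δz and each level perimeter traced with G1 moves after a G0 lift.

; perimeter-only toolpath
G21 ; units = mm
G90 ; absolute positioning
G28 ; home
; layer 1
G0 Z5.20
G0 X18.00 Y10.00
G1 X14.00 Y16.93
G1 X6.00 Y16.93
G1 X2.00 Y10.00
G1 X6.00 Y3.07
G1 X14.00 Y3.07
G1 X18.00 Y10.00
; layer 2
G0 Z10.40
G0 X16.00 Y10.00
G1 X13.00 Y15.20
G1 X7.00 Y15.20
G1 X4.00 Y10.00
G1 X7.00 Y4.80
G1 X13.00 Y4.80
G1 X16.00 Y10.00
; layer 3
G0 Z15.60
G0 X14.00 Y10.00
G1 X12.00 Y13.46
G1 X8.00 Y13.46
G1 X6.00 Y10.00
G1 X8.00 Y6.54
G1 X12.00 Y6.54
G1 X14.00 Y10.00
; layer 4
G0 Z20.80
G0 X12.00 Y10.00
G1 X11.00 Y11.73
G1 X9.00 Y11.73
G1 X8.00 Y10.00
G1 X9.00 Y8.27
G1 X11.00 Y8.27
G1 X12.00 Y10.00
M2 ; end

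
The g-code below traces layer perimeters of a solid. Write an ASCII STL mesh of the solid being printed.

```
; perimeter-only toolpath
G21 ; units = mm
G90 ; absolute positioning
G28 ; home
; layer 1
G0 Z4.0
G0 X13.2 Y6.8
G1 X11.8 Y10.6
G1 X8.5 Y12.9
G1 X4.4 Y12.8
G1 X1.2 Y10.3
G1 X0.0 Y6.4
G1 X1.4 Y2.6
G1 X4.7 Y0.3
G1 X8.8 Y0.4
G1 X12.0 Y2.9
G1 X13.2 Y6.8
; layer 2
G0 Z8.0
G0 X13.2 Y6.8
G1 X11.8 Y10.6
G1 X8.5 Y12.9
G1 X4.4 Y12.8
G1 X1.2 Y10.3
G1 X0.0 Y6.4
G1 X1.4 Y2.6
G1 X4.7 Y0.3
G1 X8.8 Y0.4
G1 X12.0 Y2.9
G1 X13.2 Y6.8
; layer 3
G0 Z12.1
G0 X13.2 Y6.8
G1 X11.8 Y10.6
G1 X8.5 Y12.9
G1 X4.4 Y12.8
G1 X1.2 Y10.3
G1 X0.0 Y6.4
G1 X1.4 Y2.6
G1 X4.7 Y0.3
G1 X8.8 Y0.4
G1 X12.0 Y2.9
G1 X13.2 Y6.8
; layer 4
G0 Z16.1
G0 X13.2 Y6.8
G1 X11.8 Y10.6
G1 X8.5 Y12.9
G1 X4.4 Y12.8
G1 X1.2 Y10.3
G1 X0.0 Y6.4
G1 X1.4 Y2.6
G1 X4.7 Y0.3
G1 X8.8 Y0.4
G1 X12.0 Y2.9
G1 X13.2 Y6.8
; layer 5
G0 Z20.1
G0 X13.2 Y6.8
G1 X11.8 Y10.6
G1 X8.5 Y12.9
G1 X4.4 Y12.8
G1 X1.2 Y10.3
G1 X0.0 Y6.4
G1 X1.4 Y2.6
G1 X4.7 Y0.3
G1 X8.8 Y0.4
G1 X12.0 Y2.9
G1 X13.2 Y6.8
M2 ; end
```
solid part
  facet normal 0.0000 0.0000 -1.0000
    outer loop
      vertex 8.5 12.9 0.0
      vertex 11.8 10.6 0.0
      vertex 13.2 6.8 0.0
    endloop
  endfacet
  facet normal 0.0000 0.0000 -1.0000
    outer loop
      vertex 4.4 12.8 0.0
      vertex 8.5 12.9 0.0
      vertex 13.2 6.8 0.0
    endloop
  endfacet
  facet normal 0.0000 0.0000 -1.0000
    outer loop
      vertex 1.2 10.3 0.0
      vertex 4.4 12.8 0.0
      vertex 13.2 6.8 0.0
    endloop
  endfacet
  facet normal 0.0000 0.0000 -1.0000
    outer loop
      vertex 0.0 6.4 0.0
      vertex 1.2 10.3 0.0
      vertex 13.2 6.8 0.0
    endloop
  endfacet
  facet normal 0.0000 0.0000 -1.0000
    outer loop
      vertex 1.4 2.6 0.0
      vertex 0.0 6.4 0.0
      vertex 13.2 6.8 0.0
    endloop
  endfacet
  facet normal 0.0000 0.0000 -1.0000
    outer loop
      vertex 4.7 0.3 0.0
      vertex 1.4 2.6 0.0
      vertex 13.2 6.8 0.0
    endloop
  endfacet
  facet normal 0.0000 0.0000 -1.0000
    outer loop
      vertex 8.8 0.4 0.0
      vertex 4.7 0.3 0.0
      vertex 13.2 6.8 0.0
    endloop
  endfacet
  facet normal 0.0000 0.0000 -1.0000
    outer loop
      vertex 12.0 2.9 0.0
      vertex 8.8 0.4 0.0
      vertex 13.2 6.8 0.0
    endloop
  endfacet
  facet normal 0.0000 0.0000 1.0000
    outer loop
      vertex 13.2 6.8 20.1
      vertex 11.8 10.6 20.1
      vertex 8.5 12.9 20.1
    endloop
  endfacet
  facet normal 0.0000 0.0000 1.0000
    outer loop
      vertex 13.2 6.8 20.1
      vertex 8.5 12.9 20.1
      vertex 4.4 12.8 20.1
    endloop
  endfacet
  facet normal 0.0000 0.0000 1.0000
    outer loop
      vertex 13.2 6.8 20.1
      vertex 4.4 12.8 20.1
      vertex 1.2 10.3 20.1
    endloop
  endfacet
  facet normal 0.0000 0.0000 1.0000
    outer loop
      vertex 13.2 6.8 20.1
      vertex 1.2 10.3 20.1
      vertex 0.0 6.4 20.1
    endloop
  endfacet
  facet normal 0.0000 0.0000 1.0000
    outer loop
      vertex 13.2 6.8 20.1
      vertex 0.0 6.4 20.1
      vertex 1.4 2.6 20.1
    endloop
  endfacet
  facet normal 0.0000 0.0000 1.0000
    outer loop
      vertex 13.2 6.8 20.1
      vertex 1.4 2.6 20.1
      vertex 4.7 0.3 20.1
    endloop
  endfacet
  facet normal 0.0000 0.0000 1.0000
    outer loop
      vertex 13.2 6.8 20.1
      vertex 4.7 0.3 20.1
      vertex 8.8 0.4 20.1
    endloop
  endfacet
  facet normal 0.0000 0.0000 1.0000
    outer loop
      vertex 13.2 6.8 20.1
      vertex 8.8 0.4 20.1
      vertex 12.0 2.9 20.1
    endloop
  endfacet
  facet normal 0.9383 0.3457 0.0000
    outer loop
      vertex 13.2 6.8 0.0
      vertex 11.8 10.6 0.0
      vertex 11.8 10.6 20.1
    endloop
  endfacet
  facet normal 0.9383 0.3457 0.0000
    outer loop
      vertex 13.2 6.8 0.0
      vertex 11.8 10.6 20.1
      vertex 13.2 6.8 20.1
    endloop
  endfacet
  facet normal 0.5718 0.8204 0.0000
    outer loop
      vertex 11.8 10.6 0.0
      vertex 8.5 12.9 0.0
      vertex 8.5 12.9 20.1
    endloop
  endfacet
  facet normal 0.5718 0.8204 0.0000
    outer loop
      vertex 11.8 10.6 0.0
      vertex 8.5 12.9 20.1
      vertex 11.8 10.6 20.1
    endloop
  endfacet
  facet normal -0.0244 0.9997 0.0000
    outer loop
      vertex 8.5 12.9 0.0
      vertex 4.4 12.8 0.0
      vertex 4.4 12.8 20.1
    endloop
  endfacet
  facet normal -0.0244 0.9997 0.0000
    outer loop
      vertex 8.5 12.9 0.0
      vertex 4.4 12.8 20.1
      vertex 8.5 12.9 20.1
    endloop
  endfacet
  facet normal -0.6156 0.7880 0.0000
    outer loop
      vertex 4.4 12.8 0.0
      vertex 1.2 10.3 0.0
      vertex 1.2 10.3 20.1
    endloop
  endfacet
  facet normal -0.6156 0.7880 0.0000
    outer loop
      vertex 4.4 12.8 0.0
      vertex 1.2 10.3 20.1
      vertex 4.4 12.8 20.1
    endloop
  endfacet
  facet normal -0.9558 0.2941 0.0000
    outer loop
      vertex 1.2 10.3 0.0
      vertex 0.0 6.4 0.0
      vertex 0.0 6.4 20.1
    endloop
  endfacet
  facet normal -0.9558 0.2941 0.0000
    outer loop
      vertex 1.2 10.3 0.0
      vertex 0.0 6.4 20.1
      vertex 1.2 10.3 20.1
    endloop
  endfacet
  facet normal -0.9383 -0.3457 0.0000
    outer loop
      vertex 0.0 6.4 0.0
      vertex 1.4 2.6 0.0
      vertex 1.4 2.6 20.1
    endloop
  endfacet
  facet normal -0.9383 -0.3457 0.0000
    outer loop
      vertex 0.0 6.4 0.0
      vertex 1.4 2.6 20.1
      vertex 0.0 6.4 20.1
    endloop
  endfacet
  facet normal -0.5718 -0.8204 0.0000
    outer loop
      vertex 1.4 2.6 0.0
      vertex 4.7 0.3 0.0
      vertex 4.7 0.3 20.1
    endloop
  endfacet
  facet normal -0.5718 -0.8204 0.0000
    outer loop
      vertex 1.4 2.6 0.0
      vertex 4.7 0.3 20.1
      vertex 1.4 2.6 20.1
    endloop
  endfacet
  facet normal 0.0244 -0.9997 0.0000
    outer loop
      vertex 4.7 0.3 0.0
      vertex 8.8 0.4 0.0
      vertex 8.8 0.4 20.1
    endloop
  endfacet
  facet normal 0.0244 -0.9997 0.0000
    outer loop
      vertex 4.7 0.3 0.0
      vertex 8.8 0.4 20.1
      vertex 4.7 0.3 20.1
    endloop
  endfacet
  facet normal 0.6156 -0.7880 0.0000
    outer loop
      vertex 8.8 0.4 0.0
      vertex 12.0 2.9 0.0
      vertex 12.0 2.9 20.1
    endloop
  endfacet
  facet normal 0.6156 -0.7880 0.0000
    outer loop
      vertex 8.8 0.4 0.0
      vertex 12.0 2.9 20.1
      vertex 8.8 0.4 20.1
    endloop
  endfacet
  facet normal 0.9558 -0.2941 0.0000
    outer loop
      vertex 12.0 2.9 0.0
      vertex 13.2 6.8 0.0
      vertex 13.2 6.8 20.1
    endloop
  endfacet
  facet normal 0.9558 -0.2941 0.0000
    outer loop
      vertex 12.0 2.9 0.0
      vertex 13.2 6.8 20.1
      vertex 12.0 2.9 20.1
    endloop
  endfacet
endsolid part

The G0 Z moves step by Δz≈4.0 mm. Every layer's G1 loop is the same polygon, so the solid is a straight extrusion of it from z=0 to z≈20.1. Closing with flat bottom and top caps and triangulating gives 36 facets — a regular 10-sided prism (a cylinder approximated with 10 flat sides), circumscribed radius ≈ 6.6 mm, height ≈ 20.1 mm.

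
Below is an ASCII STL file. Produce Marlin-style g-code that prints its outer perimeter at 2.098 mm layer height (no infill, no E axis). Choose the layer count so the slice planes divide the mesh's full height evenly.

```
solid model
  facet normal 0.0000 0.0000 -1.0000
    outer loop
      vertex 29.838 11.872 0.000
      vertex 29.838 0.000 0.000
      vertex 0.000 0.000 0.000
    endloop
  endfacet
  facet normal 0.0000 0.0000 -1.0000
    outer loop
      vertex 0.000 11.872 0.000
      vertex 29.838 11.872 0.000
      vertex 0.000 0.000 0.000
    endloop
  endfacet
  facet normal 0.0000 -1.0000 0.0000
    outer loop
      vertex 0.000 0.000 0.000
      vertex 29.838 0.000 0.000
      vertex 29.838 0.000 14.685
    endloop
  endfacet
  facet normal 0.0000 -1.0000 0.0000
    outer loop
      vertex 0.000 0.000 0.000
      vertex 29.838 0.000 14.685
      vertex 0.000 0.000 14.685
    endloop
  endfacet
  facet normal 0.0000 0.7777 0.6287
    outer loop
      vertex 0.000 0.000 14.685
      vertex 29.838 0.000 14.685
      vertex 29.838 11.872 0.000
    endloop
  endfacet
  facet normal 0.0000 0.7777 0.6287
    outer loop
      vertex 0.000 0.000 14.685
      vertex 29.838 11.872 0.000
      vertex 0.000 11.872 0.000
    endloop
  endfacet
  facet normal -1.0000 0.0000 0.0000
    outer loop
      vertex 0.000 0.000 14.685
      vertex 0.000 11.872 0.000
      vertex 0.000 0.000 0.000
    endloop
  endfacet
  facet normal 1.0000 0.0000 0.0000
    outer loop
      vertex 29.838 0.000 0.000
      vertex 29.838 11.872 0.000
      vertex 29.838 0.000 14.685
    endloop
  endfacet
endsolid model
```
; perimeter-only toolpath
G21 ; units = mm
G90 ; absolute positioning
G28 ; home
; layer 1
G0 Z2.098
G0 X0.000 Y0.000
G1 X29.838 Y0.000
G1 X29.838 Y10.176
G1 X0.000 Y10.176
G1 X0.000 Y0.000
; layer 2
G0 Z4.196
G0 X0.000 Y0.000
G1 X29.838 Y0.000
G1 X29.838 Y8.480
G1 X0.000 Y8.480
G1 X0.000 Y0.000
; layer 3
G0 Z6.294
G0 X0.000 Y0.000
G1 X29.838 Y0.000
G1 X29.838 Y6.784
G1 X0.000 Y6.784
G1 X0.000 Y0.000
; layer 4
G0 Z8.391
G0 X0.000 Y0.000
G1 X29.838 Y0.000
G1 X29.838 Y5.088
G1 X0.000 Y5.088
G1 X0.000 Y0.000
; layer 5
G0 Z10.489
G0 X0.000 Y0.000
G1 X29.838 Y0.000
G1 X29.838 Y3.392
G1 X0.000 Y3.392
G1 X0.000 Y0.000
; layer 6
G0 Z12.587
G0 X0.000 Y0.000
G1 X29.838 Y0.000
G1 X29.838 Y1.696
G1 X0.000 Y1.696
G1 X0.000 Y0.000
M2 ; end

The solid is a wedge (ramp): 29.8 × 11.9 mm base, rising to 14.7 mm along the y=0 edge and sloping linearly to z=0 at y=11.9. Slicing at Δz = 2.098 mm — 7 equal slices spanning the solid's height, so layer i sits at z = i·h/7 — gives 6 non-empty perimeters. Each is a 4-segment closed polygon; G0 lifts to the layer z and rapids to the start vertex, then G1 traces the edges. The cross-section shrinks linearly with z (the slice at the apex is degenerate and omitted).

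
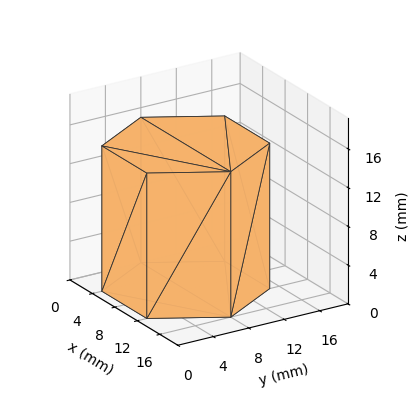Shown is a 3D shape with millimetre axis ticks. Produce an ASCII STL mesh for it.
Reading the render: the shape is a regular 6-sided prism (a cylinder approximated with 6 flat sides), circumscribed radius ≈ 8 mm, height ≈ 15 mm (dimensions read to the nearest mm from the axis ticks). For the STL, each face is triangulated and given an outward normal.

solid part
  facet normal 0.0000 0.0000 -1.0000
    outer loop
      vertex 4.00 14.93 0.00
      vertex 12.00 14.93 0.00
      vertex 16.00 8.00 0.00
    endloop
  endfacet
  facet normal 0.0000 0.0000 -1.0000
    outer loop
      vertex 0.00 8.00 0.00
      vertex 4.00 14.93 0.00
      vertex 16.00 8.00 0.00
    endloop
  endfacet
  facet normal 0.0000 0.0000 -1.0000
    outer loop
      vertex 4.00 1.07 0.00
      vertex 0.00 8.00 0.00
      vertex 16.00 8.00 0.00
    endloop
  endfacet
  facet normal 0.0000 0.0000 -1.0000
    outer loop
      vertex 12.00 1.07 0.00
      vertex 4.00 1.07 0.00
      vertex 16.00 8.00 0.00
    endloop
  endfacet
  facet normal 0.0000 0.0000 1.0000
    outer loop
      vertex 16.00 8.00 15.00
      vertex 12.00 14.93 15.00
      vertex 4.00 14.93 15.00
    endloop
  endfacet
  facet normal 0.0000 0.0000 1.0000
    outer loop
      vertex 16.00 8.00 15.00
      vertex 4.00 14.93 15.00
      vertex 0.00 8.00 15.00
    endloop
  endfacet
  facet normal 0.0000 0.0000 1.0000
    outer loop
      vertex 16.00 8.00 15.00
      vertex 0.00 8.00 15.00
      vertex 4.00 1.07 15.00
    endloop
  endfacet
  facet normal 0.0000 0.0000 1.0000
    outer loop
      vertex 16.00 8.00 15.00
      vertex 4.00 1.07 15.00
      vertex 12.00 1.07 15.00
    endloop
  endfacet
  facet normal 0.8661 0.4999 0.0000
    outer loop
      vertex 16.00 8.00 0.00
      vertex 12.00 14.93 0.00
      vertex 12.00 14.93 15.00
    endloop
  endfacet
  facet normal 0.8661 0.4999 0.0000
    outer loop
      vertex 16.00 8.00 0.00
      vertex 12.00 14.93 15.00
      vertex 16.00 8.00 15.00
    endloop
  endfacet
  facet normal 0.0000 1.0000 0.0000
    outer loop
      vertex 12.00 14.93 0.00
      vertex 4.00 14.93 0.00
      vertex 4.00 14.93 15.00
    endloop
  endfacet
  facet normal 0.0000 1.0000 0.0000
    outer loop
      vertex 12.00 14.93 0.00
      vertex 4.00 14.93 15.00
      vertex 12.00 14.93 15.00
    endloop
  endfacet
  facet normal -0.8661 0.4999 0.0000
    outer loop
      vertex 4.00 14.93 0.00
      vertex 0.00 8.00 0.00
      vertex 0.00 8.00 15.00
    endloop
  endfacet
  facet normal -0.8661 0.4999 0.0000
    outer loop
      vertex 4.00 14.93 0.00
      vertex 0.00 8.00 15.00
      vertex 4.00 14.93 15.00
    endloop
  endfacet
  facet normal -0.8661 -0.4999 0.0000
    outer loop
      vertex 0.00 8.00 0.00
      vertex 4.00 1.07 0.00
      vertex 4.00 1.07 15.00
    endloop
  endfacet
  facet normal -0.8661 -0.4999 0.0000
    outer loop
      vertex 0.00 8.00 0.00
      vertex 4.00 1.07 15.00
      vertex 0.00 8.00 15.00
    endloop
  endfacet
  facet normal 0.0000 -1.0000 0.0000
    outer loop
      vertex 4.00 1.07 0.00
      vertex 12.00 1.07 0.00
      vertex 12.00 1.07 15.00
    endloop
  endfacet
  facet normal 0.0000 -1.0000 0.0000
    outer loop
      vertex 4.00 1.07 0.00
      vertex 12.00 1.07 15.00
      vertex 4.00 1.07 15.00
    endloop
  endfacet
  facet normal 0.8661 -0.4999 0.0000
    outer loop
      vertex 12.00 1.07 0.00
      vertex 16.00 8.00 0.00
      vertex 16.00 8.00 15.00
    endloop
  endfacet
  facet normal 0.8661 -0.4999 0.0000
    outer loop
      vertex 12.00 1.07 0.00
      vertex 16.00 8.00 15.00
      vertex 12.00 1.07 15.00
    endloop
  endfacet
endsolid part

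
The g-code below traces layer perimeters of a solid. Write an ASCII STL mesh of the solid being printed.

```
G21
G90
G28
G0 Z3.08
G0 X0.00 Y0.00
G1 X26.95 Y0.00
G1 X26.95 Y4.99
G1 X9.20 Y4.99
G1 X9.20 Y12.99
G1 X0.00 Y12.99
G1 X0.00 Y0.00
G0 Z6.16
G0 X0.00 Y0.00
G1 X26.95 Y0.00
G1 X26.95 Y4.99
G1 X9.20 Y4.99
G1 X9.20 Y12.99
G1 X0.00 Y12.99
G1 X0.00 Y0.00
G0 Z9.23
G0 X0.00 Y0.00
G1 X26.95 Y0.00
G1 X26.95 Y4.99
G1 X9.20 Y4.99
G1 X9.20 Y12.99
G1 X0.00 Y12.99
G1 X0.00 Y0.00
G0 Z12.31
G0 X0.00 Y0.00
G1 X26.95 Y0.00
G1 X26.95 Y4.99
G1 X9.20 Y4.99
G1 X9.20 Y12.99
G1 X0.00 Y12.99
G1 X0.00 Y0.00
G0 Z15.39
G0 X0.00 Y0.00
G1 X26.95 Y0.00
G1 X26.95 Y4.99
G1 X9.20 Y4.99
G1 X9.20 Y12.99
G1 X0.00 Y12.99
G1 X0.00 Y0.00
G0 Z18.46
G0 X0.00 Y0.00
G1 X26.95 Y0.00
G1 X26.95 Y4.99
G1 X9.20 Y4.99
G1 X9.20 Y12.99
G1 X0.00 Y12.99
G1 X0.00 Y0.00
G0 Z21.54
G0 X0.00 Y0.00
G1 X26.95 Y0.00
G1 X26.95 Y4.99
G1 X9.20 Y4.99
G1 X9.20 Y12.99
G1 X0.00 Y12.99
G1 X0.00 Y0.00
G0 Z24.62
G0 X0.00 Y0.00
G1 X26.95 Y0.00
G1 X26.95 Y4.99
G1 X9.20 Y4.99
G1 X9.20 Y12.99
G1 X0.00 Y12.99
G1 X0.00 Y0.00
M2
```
solid part
  facet normal 0.0000 0.0000 -1.0000
    outer loop
      vertex 26.95 4.99 0.00
      vertex 26.95 0.00 0.00
      vertex 0.00 0.00 0.00
    endloop
  endfacet
  facet normal 0.0000 0.0000 -1.0000
    outer loop
      vertex 9.20 4.99 0.00
      vertex 26.95 4.99 0.00
      vertex 0.00 0.00 0.00
    endloop
  endfacet
  facet normal 0.0000 0.0000 -1.0000
    outer loop
      vertex 9.20 12.99 0.00
      vertex 9.20 4.99 0.00
      vertex 0.00 0.00 0.00
    endloop
  endfacet
  facet normal 0.0000 0.0000 -1.0000
    outer loop
      vertex 0.00 12.99 0.00
      vertex 9.20 12.99 0.00
      vertex 0.00 0.00 0.00
    endloop
  endfacet
  facet normal 0.0000 0.0000 1.0000
    outer loop
      vertex 0.00 0.00 24.62
      vertex 26.95 0.00 24.62
      vertex 26.95 4.99 24.62
    endloop
  endfacet
  facet normal 0.0000 0.0000 1.0000
    outer loop
      vertex 0.00 0.00 24.62
      vertex 26.95 4.99 24.62
      vertex 9.20 4.99 24.62
    endloop
  endfacet
  facet normal 0.0000 0.0000 1.0000
    outer loop
      vertex 0.00 0.00 24.62
      vertex 9.20 4.99 24.62
      vertex 9.20 12.99 24.62
    endloop
  endfacet
  facet normal 0.0000 0.0000 1.0000
    outer loop
      vertex 0.00 0.00 24.62
      vertex 9.20 12.99 24.62
      vertex 0.00 12.99 24.62
    endloop
  endfacet
  facet normal 0.0000 -1.0000 0.0000
    outer loop
      vertex 0.00 0.00 0.00
      vertex 26.95 0.00 0.00
      vertex 26.95 0.00 24.62
    endloop
  endfacet
  facet normal 0.0000 -1.0000 0.0000
    outer loop
      vertex 0.00 0.00 0.00
      vertex 26.95 0.00 24.62
      vertex 0.00 0.00 24.62
    endloop
  endfacet
  facet normal 1.0000 0.0000 0.0000
    outer loop
      vertex 26.95 0.00 0.00
      vertex 26.95 4.99 0.00
      vertex 26.95 4.99 24.62
    endloop
  endfacet
  facet normal 1.0000 0.0000 0.0000
    outer loop
      vertex 26.95 0.00 0.00
      vertex 26.95 4.99 24.62
      vertex 26.95 0.00 24.62
    endloop
  endfacet
  facet normal 0.0000 1.0000 0.0000
    outer loop
      vertex 26.95 4.99 0.00
      vertex 9.20 4.99 0.00
      vertex 9.20 4.99 24.62
    endloop
  endfacet
  facet normal 0.0000 1.0000 0.0000
    outer loop
      vertex 26.95 4.99 0.00
      vertex 9.20 4.99 24.62
      vertex 26.95 4.99 24.62
    endloop
  endfacet
  facet normal 1.0000 0.0000 0.0000
    outer loop
      vertex 9.20 4.99 0.00
      vertex 9.20 12.99 0.00
      vertex 9.20 12.99 24.62
    endloop
  endfacet
  facet normal 1.0000 0.0000 0.0000
    outer loop
      vertex 9.20 4.99 0.00
      vertex 9.20 12.99 24.62
      vertex 9.20 4.99 24.62
    endloop
  endfacet
  facet normal 0.0000 1.0000 0.0000
    outer loop
      vertex 9.20 12.99 0.00
      vertex 0.00 12.99 0.00
      vertex 0.00 12.99 24.62
    endloop
  endfacet
  facet normal 0.0000 1.0000 0.0000
    outer loop
      vertex 9.20 12.99 0.00
      vertex 0.00 12.99 24.62
      vertex 9.20 12.99 24.62
    endloop
  endfacet
  facet normal -1.0000 0.0000 0.0000
    outer loop
      vertex 0.00 12.99 0.00
      vertex 0.00 0.00 0.00
      vertex 0.00 0.00 24.62
    endloop
  endfacet
  facet normal -1.0000 0.0000 0.0000
    outer loop
      vertex 0.00 12.99 0.00
      vertex 0.00 0.00 24.62
      vertex 0.00 12.99 24.62
    endloop
  endfacet
endsolid part

The G0 Z moves step by Δz≈3.08 mm. Every layer's G1 loop is the same polygon, so the solid is a straight extrusion of it from z=0 to z≈24.6. Closing with flat bottom and top caps and triangulating gives 20 facets — an L-shaped prism: outer 26.9 × 13 mm, arm thicknesses ≈ 4.99 mm (horizontal) and 9.2 mm (vertical), extruded 24.6 mm in z.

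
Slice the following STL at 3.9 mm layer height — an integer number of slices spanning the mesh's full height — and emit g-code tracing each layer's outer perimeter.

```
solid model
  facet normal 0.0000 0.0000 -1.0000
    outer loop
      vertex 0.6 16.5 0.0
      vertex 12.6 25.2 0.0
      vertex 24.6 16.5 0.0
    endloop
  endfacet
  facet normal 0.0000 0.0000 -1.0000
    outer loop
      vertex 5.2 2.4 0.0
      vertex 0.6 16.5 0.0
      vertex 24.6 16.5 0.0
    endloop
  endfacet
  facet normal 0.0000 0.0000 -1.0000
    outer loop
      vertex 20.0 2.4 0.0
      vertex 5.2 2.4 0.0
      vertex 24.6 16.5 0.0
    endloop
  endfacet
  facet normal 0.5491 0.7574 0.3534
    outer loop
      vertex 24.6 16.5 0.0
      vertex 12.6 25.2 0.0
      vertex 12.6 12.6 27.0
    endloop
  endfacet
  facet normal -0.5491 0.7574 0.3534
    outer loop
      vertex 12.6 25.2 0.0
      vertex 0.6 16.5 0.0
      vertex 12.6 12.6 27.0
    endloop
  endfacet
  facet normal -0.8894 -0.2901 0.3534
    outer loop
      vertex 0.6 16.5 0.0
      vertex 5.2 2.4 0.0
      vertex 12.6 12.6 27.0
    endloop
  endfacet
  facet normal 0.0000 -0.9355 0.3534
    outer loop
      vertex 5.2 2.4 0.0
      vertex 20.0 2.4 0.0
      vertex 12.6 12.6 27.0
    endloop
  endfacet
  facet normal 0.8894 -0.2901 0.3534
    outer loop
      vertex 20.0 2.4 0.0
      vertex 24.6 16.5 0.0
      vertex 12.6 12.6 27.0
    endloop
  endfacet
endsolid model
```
; perimeter-only toolpath
G21 ; units = mm
G90 ; absolute positioning
G28 ; home
; layer 1
G0 Z3.9
G0 X22.9 Y15.9
G1 X12.6 Y23.4
G1 X2.3 Y15.9
G1 X6.3 Y3.9
G1 X18.9 Y3.9
G1 X22.9 Y15.9
; layer 2
G0 Z7.7
G0 X21.2 Y15.4
G1 X12.6 Y21.6
G1 X4.0 Y15.4
G1 X7.3 Y5.3
G1 X17.9 Y5.3
G1 X21.2 Y15.4
; layer 3
G0 Z11.6
G0 X19.5 Y14.8
G1 X12.6 Y19.8
G1 X5.7 Y14.8
G1 X8.4 Y6.8
G1 X16.8 Y6.8
G1 X19.5 Y14.8
; layer 4
G0 Z15.4
G0 X17.7 Y14.3
G1 X12.6 Y18.0
G1 X7.5 Y14.3
G1 X9.4 Y8.2
G1 X15.8 Y8.2
G1 X17.7 Y14.3
; layer 5
G0 Z19.3
G0 X16.0 Y13.7
G1 X12.6 Y16.2
G1 X9.2 Y13.7
G1 X10.5 Y9.7
G1 X14.7 Y9.7
G1 X16.0 Y13.7
; layer 6
G0 Z23.1
G0 X14.3 Y13.2
G1 X12.6 Y14.4
G1 X10.9 Y13.2
G1 X11.5 Y11.1
G1 X13.7 Y11.1
G1 X14.3 Y13.2
M2 ; end

The solid is a regular 5-sided pyramid, base circumscribed radius ≈ 12.6 mm, apex at z ≈ 27 mm. Slicing at Δz = 3.9 mm — 7 equal slices spanning the solid's height, so layer i sits at z = i·h/7 — gives 6 non-empty perimeters. Each is a 5-segment closed polygon; G0 lifts to the layer z and rapids to the start vertex, then G1 traces the edges. The cross-section shrinks linearly with z (the slice at the apex is degenerate and omitted).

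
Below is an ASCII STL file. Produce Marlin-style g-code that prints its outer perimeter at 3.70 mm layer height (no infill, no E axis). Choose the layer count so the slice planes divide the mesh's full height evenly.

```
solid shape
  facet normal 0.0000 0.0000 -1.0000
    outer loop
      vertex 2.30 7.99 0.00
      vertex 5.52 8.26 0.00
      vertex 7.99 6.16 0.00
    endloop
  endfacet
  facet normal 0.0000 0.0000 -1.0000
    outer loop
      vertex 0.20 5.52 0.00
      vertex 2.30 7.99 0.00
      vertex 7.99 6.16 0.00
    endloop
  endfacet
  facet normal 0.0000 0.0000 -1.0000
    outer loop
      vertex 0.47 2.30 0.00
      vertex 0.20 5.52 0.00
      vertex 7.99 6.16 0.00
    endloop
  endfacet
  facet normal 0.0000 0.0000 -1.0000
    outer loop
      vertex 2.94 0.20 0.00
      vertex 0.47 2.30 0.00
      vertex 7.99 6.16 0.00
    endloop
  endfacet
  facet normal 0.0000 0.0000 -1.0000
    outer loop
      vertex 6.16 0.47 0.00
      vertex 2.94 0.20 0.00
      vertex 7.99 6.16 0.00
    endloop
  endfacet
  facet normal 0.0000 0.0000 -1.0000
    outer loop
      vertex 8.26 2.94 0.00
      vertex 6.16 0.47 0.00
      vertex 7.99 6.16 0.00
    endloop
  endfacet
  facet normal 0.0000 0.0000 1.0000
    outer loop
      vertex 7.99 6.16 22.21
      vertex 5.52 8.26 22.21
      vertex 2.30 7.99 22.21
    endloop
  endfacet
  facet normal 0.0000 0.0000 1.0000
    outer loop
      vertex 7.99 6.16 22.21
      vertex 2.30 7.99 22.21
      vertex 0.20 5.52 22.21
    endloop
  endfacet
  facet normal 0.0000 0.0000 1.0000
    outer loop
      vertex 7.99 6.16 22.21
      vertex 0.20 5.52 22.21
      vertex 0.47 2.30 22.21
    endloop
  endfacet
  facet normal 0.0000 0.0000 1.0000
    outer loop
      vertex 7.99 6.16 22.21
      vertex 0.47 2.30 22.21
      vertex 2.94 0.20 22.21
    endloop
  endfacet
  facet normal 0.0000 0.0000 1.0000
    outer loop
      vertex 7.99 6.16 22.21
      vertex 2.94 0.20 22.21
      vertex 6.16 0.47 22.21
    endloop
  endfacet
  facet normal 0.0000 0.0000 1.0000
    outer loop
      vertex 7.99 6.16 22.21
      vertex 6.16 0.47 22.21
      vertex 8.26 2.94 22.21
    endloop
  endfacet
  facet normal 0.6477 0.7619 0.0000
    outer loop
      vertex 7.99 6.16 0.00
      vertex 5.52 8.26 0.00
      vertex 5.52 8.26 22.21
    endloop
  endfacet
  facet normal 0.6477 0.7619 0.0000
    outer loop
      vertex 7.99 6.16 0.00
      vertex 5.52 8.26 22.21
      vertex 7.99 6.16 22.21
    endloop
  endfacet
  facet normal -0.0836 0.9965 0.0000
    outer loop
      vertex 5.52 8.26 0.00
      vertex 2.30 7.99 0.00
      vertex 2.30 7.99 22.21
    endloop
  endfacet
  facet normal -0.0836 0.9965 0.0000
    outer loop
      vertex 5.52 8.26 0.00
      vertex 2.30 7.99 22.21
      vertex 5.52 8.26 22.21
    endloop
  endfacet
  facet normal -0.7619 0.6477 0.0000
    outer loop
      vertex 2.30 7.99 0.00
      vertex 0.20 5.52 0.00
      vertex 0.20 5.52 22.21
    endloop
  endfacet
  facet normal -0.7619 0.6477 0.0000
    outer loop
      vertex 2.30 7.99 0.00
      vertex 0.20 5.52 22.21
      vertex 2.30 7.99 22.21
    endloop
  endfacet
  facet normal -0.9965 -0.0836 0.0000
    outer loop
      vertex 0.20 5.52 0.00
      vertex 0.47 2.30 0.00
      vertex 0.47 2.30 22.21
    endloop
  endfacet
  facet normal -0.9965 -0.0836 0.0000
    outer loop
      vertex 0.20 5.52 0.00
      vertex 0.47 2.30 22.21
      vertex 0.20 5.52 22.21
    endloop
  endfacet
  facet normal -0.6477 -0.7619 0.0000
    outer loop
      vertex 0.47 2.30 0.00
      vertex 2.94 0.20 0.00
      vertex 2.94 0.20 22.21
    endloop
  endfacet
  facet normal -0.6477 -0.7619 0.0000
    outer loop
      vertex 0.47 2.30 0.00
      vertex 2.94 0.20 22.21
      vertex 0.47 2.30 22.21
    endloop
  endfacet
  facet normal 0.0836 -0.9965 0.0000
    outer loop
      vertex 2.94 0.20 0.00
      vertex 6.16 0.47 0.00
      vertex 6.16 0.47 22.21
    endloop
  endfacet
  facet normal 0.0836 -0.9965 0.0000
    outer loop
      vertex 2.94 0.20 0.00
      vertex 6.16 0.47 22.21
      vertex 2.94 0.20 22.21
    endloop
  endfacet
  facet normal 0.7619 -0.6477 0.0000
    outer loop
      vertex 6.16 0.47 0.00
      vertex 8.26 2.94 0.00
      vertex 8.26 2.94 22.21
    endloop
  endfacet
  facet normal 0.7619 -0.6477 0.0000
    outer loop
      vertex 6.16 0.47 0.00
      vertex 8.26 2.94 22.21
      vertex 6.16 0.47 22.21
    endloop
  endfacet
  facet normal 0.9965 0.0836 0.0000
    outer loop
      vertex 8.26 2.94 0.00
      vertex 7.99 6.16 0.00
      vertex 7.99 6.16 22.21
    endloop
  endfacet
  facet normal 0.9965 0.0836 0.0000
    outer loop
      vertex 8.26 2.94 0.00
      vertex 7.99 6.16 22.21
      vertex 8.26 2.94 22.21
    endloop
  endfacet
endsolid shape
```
; perimeter-only toolpath
G21 ; units = mm
G90 ; absolute positioning
G28 ; home
; layer 1
G0 Z3.70
G0 X7.99 Y6.16
G1 X5.52 Y8.26
G1 X2.30 Y7.99
G1 X0.20 Y5.52
G1 X0.47 Y2.30
G1 X2.94 Y0.20
G1 X6.16 Y0.47
G1 X8.26 Y2.94
G1 X7.99 Y6.16
; layer 2
G0 Z7.40
G0 X7.99 Y6.16
G1 X5.52 Y8.26
G1 X2.30 Y7.99
G1 X0.20 Y5.52
G1 X0.47 Y2.30
G1 X2.94 Y0.20
G1 X6.16 Y0.47
G1 X8.26 Y2.94
G1 X7.99 Y6.16
; layer 3
G0 Z11.11
G0 X7.99 Y6.16
G1 X5.52 Y8.26
G1 X2.30 Y7.99
G1 X0.20 Y5.52
G1 X0.47 Y2.30
G1 X2.94 Y0.20
G1 X6.16 Y0.47
G1 X8.26 Y2.94
G1 X7.99 Y6.16
; layer 4
G0 Z14.81
G0 X7.99 Y6.16
G1 X5.52 Y8.26
G1 X2.30 Y7.99
G1 X0.20 Y5.52
G1 X0.47 Y2.30
G1 X2.94 Y0.20
G1 X6.16 Y0.47
G1 X8.26 Y2.94
G1 X7.99 Y6.16
; layer 5
G0 Z18.51
G0 X7.99 Y6.16
G1 X5.52 Y8.26
G1 X2.30 Y7.99
G1 X0.20 Y5.52
G1 X0.47 Y2.30
G1 X2.94 Y0.20
G1 X6.16 Y0.47
G1 X8.26 Y2.94
G1 X7.99 Y6.16
; layer 6
G0 Z22.21
G0 X7.99 Y6.16
G1 X5.52 Y8.26
G1 X2.30 Y7.99
G1 X0.20 Y5.52
G1 X0.47 Y2.30
G1 X2.94 Y0.20
G1 X6.16 Y0.47
G1 X8.26 Y2.94
G1 X7.99 Y6.16
M2 ; end

The solid is a regular 8-sided prism (a cylinder approximated with 8 flat sides), circumscribed radius ≈ 4.23 mm, height ≈ 22.2 mm. Slicing at Δz = 3.70 mm — 6 equal slices spanning the solid's height, so layer i sits at z = i·h/6 — gives 6 non-empty perimeters. Each is a 8-segment closed polygon; G0 lifts to the layer z and rapids to the start vertex, then G1 traces the edges.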